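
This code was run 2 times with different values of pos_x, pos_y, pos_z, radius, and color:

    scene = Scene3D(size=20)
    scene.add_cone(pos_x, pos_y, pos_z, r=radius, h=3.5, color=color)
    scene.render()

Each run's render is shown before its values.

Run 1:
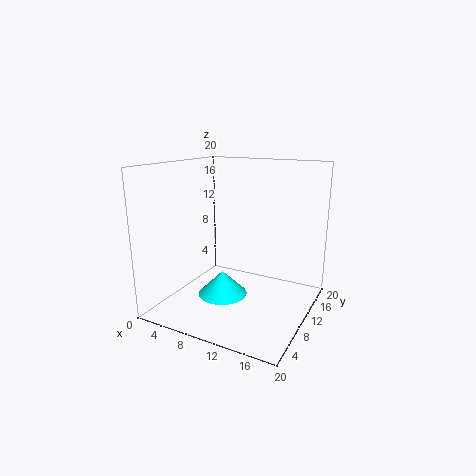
pos_x = 8, pos_y = 9, pos_z = 1.5, radius = 3.5, color = 'cyan'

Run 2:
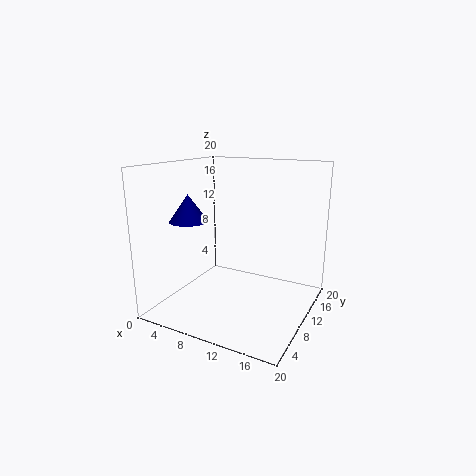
pos_x = 5.5, pos_y = 5, pos_z = 13, radius = 2.5, color = 'navy'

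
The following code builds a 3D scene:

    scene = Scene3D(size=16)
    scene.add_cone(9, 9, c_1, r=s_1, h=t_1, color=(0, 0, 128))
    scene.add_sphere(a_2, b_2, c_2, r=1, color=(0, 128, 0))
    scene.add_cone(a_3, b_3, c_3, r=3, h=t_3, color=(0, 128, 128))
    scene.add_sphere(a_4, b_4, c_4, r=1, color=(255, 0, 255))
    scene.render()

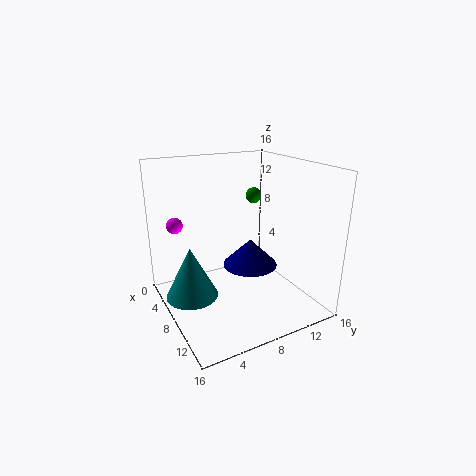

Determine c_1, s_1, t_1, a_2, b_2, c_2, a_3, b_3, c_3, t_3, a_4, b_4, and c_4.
c_1 = 5; s_1 = 3; t_1 = 3; a_2 = 3; b_2 = 13; c_2 = 11; a_3 = 6; b_3 = 3; c_3 = 1; t_3 = 6; a_4 = 1; b_4 = 3; c_4 = 8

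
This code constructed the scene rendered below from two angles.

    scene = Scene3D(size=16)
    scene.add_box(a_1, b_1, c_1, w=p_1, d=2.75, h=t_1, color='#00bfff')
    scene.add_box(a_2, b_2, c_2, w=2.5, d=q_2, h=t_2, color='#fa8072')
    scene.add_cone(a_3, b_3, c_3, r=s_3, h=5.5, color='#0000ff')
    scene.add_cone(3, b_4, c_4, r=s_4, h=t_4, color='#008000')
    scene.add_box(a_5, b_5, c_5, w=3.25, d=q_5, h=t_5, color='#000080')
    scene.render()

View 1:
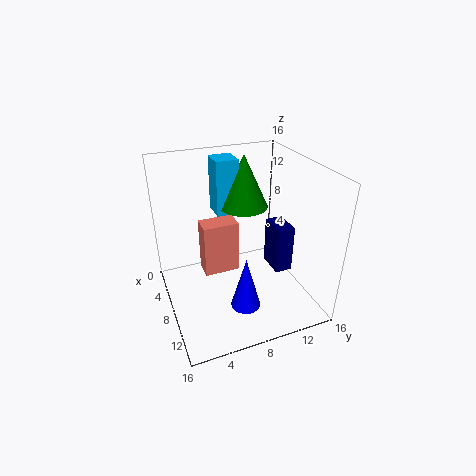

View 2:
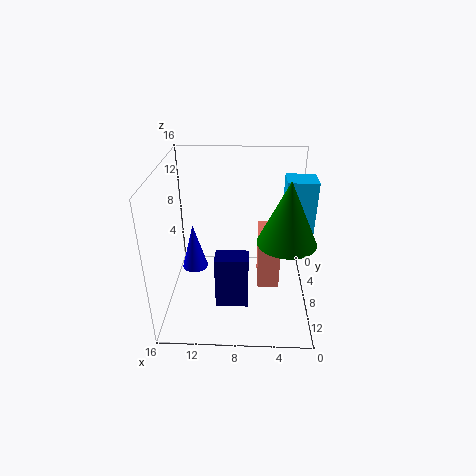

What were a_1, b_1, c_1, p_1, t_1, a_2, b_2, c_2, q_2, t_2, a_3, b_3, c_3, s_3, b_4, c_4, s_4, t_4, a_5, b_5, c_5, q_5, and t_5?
a_1 = 0.25
b_1 = 7.25
c_1 = 8.5
p_1 = 3
t_1 = 6.75
a_2 = 3.25
b_2 = 4.75
c_2 = 2
q_2 = 4.25
t_2 = 6.5
a_3 = 13.25
b_3 = 6.75
c_3 = 3.25
s_3 = 1.5
b_4 = 10.75
c_4 = 9.25
s_4 = 3
t_4 = 6.5
a_5 = 6.75
b_5 = 12
c_5 = 3.5
q_5 = 2
t_5 = 5.5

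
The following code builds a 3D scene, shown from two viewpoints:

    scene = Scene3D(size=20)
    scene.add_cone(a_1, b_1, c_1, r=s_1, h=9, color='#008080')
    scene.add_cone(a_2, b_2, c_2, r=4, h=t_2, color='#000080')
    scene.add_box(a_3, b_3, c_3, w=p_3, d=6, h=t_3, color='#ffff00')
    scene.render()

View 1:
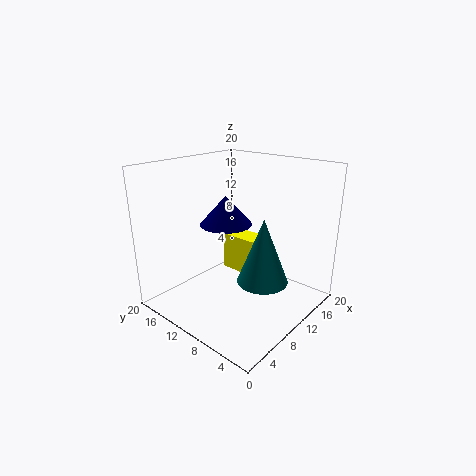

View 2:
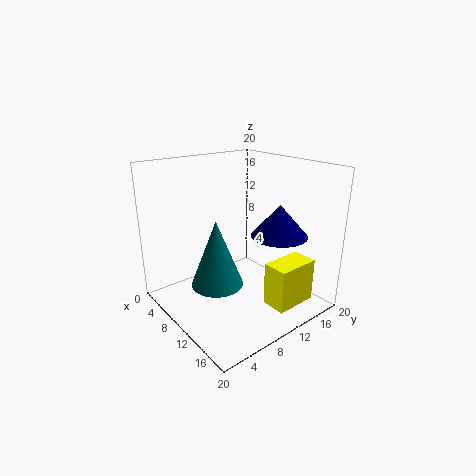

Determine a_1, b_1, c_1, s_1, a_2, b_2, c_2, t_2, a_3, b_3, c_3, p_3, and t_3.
a_1 = 10.5
b_1 = 6
c_1 = 4.5
s_1 = 3.5
a_2 = 13
b_2 = 15
c_2 = 10
t_2 = 4.5
a_3 = 14.5
b_3 = 11
c_3 = 1.5
p_3 = 3.5
t_3 = 6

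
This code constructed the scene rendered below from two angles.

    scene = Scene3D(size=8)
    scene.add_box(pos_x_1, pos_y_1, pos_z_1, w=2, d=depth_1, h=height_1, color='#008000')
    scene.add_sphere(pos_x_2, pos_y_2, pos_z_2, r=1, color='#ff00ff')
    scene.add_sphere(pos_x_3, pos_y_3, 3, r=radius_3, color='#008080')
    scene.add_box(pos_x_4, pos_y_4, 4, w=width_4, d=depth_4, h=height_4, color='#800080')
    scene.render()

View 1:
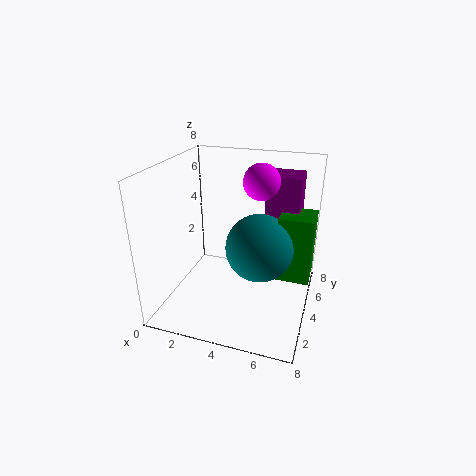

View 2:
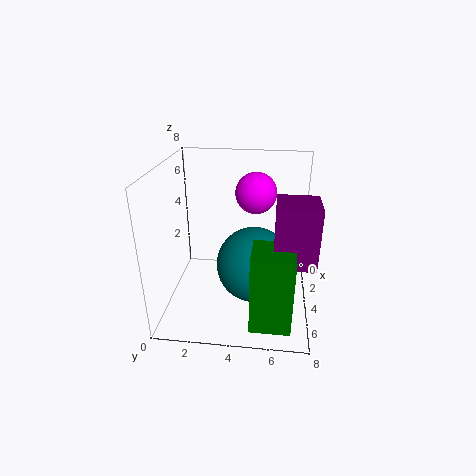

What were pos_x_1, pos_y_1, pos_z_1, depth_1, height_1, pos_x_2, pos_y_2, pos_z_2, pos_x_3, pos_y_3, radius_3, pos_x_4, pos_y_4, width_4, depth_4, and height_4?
pos_x_1 = 6; pos_y_1 = 5; pos_z_1 = 1; depth_1 = 2; height_1 = 4; pos_x_2 = 5; pos_y_2 = 5; pos_z_2 = 7; pos_x_3 = 5; pos_y_3 = 5; radius_3 = 2; pos_x_4 = 5; pos_y_4 = 6; width_4 = 2; depth_4 = 2; height_4 = 3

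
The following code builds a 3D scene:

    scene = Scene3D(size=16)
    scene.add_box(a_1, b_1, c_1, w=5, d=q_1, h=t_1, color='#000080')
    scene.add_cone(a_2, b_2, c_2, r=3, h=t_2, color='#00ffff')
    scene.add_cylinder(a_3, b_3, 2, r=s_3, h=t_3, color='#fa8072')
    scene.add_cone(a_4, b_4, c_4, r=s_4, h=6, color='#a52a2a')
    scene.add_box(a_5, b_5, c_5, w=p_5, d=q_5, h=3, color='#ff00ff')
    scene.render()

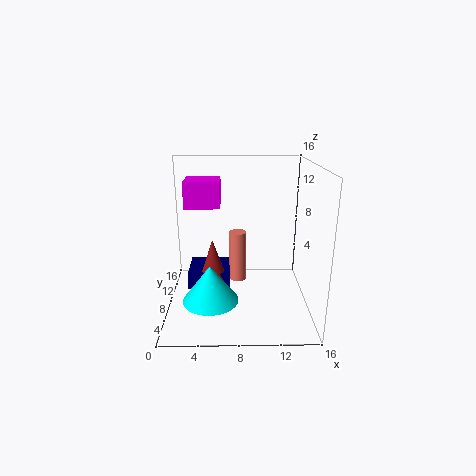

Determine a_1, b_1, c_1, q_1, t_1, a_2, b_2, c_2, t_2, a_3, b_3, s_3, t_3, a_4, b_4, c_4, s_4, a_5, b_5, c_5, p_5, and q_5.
a_1 = 2; b_1 = 9; c_1 = 1; q_1 = 5; t_1 = 2; a_2 = 5; b_2 = 5; c_2 = 2; t_2 = 4; a_3 = 8; b_3 = 10; s_3 = 1; t_3 = 6; a_4 = 5; b_4 = 10; c_4 = 1; s_4 = 2; a_5 = 2; b_5 = 9; c_5 = 11; p_5 = 4; q_5 = 4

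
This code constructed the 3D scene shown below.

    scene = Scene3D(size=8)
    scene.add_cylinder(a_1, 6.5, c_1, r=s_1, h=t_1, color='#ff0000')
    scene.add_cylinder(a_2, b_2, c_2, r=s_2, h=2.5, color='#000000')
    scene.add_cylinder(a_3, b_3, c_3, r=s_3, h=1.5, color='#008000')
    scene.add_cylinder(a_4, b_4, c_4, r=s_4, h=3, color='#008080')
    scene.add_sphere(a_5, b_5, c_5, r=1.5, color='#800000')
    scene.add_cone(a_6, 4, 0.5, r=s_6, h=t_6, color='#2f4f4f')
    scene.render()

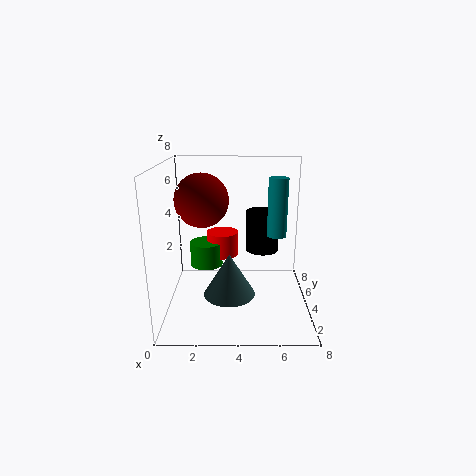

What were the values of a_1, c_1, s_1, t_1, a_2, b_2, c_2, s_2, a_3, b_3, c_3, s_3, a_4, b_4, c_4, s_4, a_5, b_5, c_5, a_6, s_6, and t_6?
a_1 = 3; c_1 = 2; s_1 = 1; t_1 = 1.5; a_2 = 5.5; b_2 = 6; c_2 = 2.5; s_2 = 1; a_3 = 2; b_3 = 6; c_3 = 1.5; s_3 = 1; a_4 = 6; b_4 = 3; c_4 = 4.5; s_4 = 0.5; a_5 = 2; b_5 = 4.5; c_5 = 6; a_6 = 3.5; s_6 = 1.5; t_6 = 2.5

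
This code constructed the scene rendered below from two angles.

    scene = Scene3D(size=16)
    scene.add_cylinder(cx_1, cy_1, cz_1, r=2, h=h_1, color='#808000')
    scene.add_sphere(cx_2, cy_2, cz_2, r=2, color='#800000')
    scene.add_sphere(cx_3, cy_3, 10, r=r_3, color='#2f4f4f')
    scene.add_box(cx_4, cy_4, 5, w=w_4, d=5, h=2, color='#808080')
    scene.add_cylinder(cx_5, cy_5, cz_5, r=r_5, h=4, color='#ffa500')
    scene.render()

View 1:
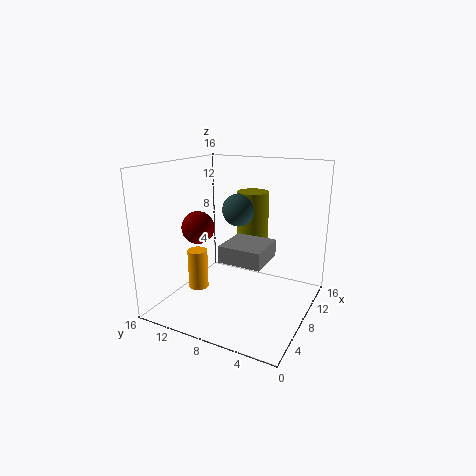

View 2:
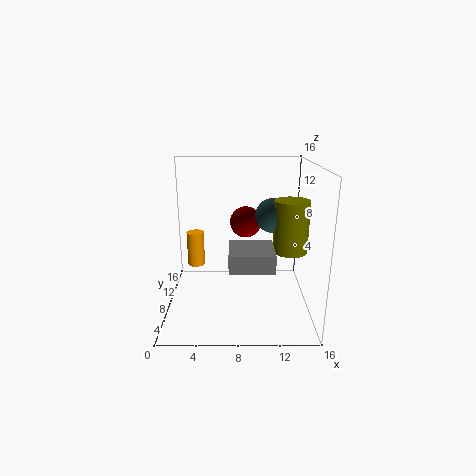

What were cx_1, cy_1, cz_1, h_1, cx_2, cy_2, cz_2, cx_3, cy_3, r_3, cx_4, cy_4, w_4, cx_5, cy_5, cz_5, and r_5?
cx_1 = 14
cy_1 = 9
cz_1 = 6
h_1 = 6
cx_2 = 9
cy_2 = 14
cz_2 = 8
cx_3 = 12
cy_3 = 10
r_3 = 2
cx_4 = 7
cy_4 = 5
w_4 = 5
cx_5 = 3
cy_5 = 10
cz_5 = 4
r_5 = 1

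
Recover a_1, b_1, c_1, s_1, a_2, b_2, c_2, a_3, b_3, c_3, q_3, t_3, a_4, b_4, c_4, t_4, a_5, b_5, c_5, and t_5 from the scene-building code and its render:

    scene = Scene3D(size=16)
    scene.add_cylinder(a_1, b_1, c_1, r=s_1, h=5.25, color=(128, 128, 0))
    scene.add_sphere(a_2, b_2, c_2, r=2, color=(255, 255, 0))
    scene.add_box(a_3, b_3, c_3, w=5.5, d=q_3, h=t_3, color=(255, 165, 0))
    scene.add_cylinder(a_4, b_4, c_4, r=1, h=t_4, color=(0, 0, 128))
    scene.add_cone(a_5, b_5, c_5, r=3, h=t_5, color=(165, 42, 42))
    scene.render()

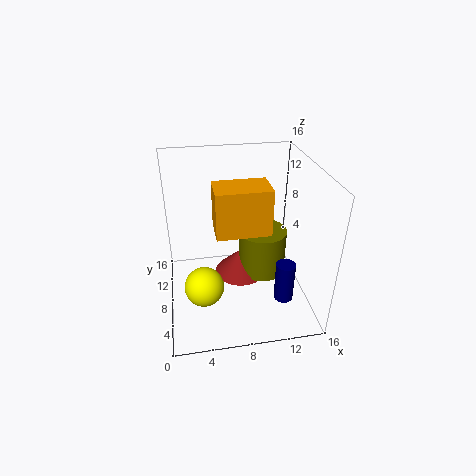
a_1 = 11, b_1 = 8.75, c_1 = 3, s_1 = 2.75, a_2 = 3.75, b_2 = 3.75, c_2 = 5.25, a_3 = 5.25, b_3 = 4.25, c_3 = 10.25, q_3 = 3.5, t_3 = 4.75, a_4 = 12, b_4 = 3, c_4 = 3.25, t_4 = 4.25, a_5 = 8.5, b_5 = 9, c_5 = 2.75, t_5 = 3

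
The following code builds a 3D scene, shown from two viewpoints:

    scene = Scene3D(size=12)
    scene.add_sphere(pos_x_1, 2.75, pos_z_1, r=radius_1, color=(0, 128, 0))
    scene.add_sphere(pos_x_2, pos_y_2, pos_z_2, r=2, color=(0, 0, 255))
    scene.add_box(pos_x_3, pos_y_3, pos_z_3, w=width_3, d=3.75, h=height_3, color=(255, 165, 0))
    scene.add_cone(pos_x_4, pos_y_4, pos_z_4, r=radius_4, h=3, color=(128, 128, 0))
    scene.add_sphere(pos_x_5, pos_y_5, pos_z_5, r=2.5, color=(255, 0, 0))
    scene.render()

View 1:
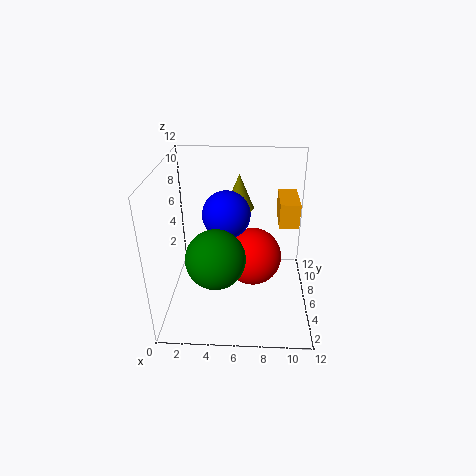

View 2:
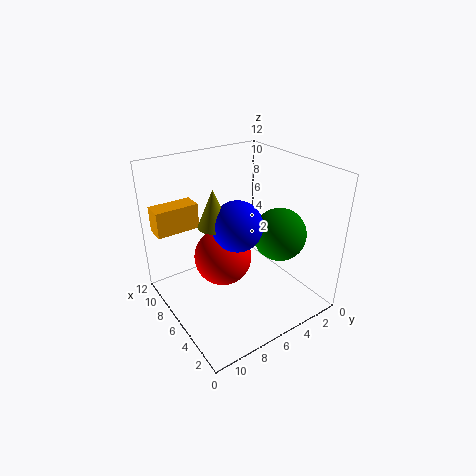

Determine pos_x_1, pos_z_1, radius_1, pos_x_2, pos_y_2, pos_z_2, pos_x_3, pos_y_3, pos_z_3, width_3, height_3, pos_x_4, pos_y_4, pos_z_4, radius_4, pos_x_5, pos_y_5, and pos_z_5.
pos_x_1 = 4.5
pos_z_1 = 6
radius_1 = 2.25
pos_x_2 = 5
pos_y_2 = 6.75
pos_z_2 = 7.75
pos_x_3 = 9.5
pos_y_3 = 7.75
pos_z_3 = 6
width_3 = 1.75
height_3 = 2.25
pos_x_4 = 6
pos_y_4 = 8.25
pos_z_4 = 7.75
radius_4 = 1.25
pos_x_5 = 7.25
pos_y_5 = 6.75
pos_z_5 = 3.75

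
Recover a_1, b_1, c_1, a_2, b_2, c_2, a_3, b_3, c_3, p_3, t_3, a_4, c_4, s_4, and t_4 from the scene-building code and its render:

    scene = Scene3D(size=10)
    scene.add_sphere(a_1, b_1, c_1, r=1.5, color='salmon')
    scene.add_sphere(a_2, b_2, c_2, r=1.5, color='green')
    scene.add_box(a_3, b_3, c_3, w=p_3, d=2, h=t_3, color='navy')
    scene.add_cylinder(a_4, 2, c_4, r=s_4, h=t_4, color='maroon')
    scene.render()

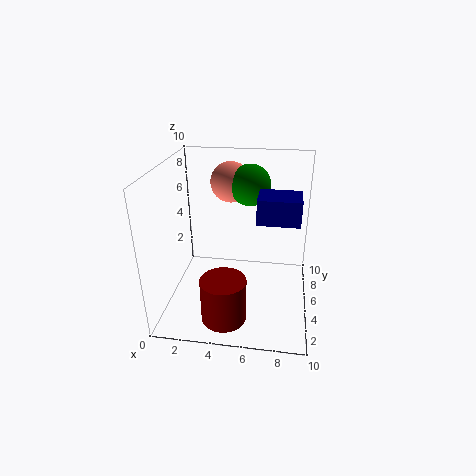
a_1 = 4; b_1 = 8; c_1 = 8; a_2 = 5.5; b_2 = 7.5; c_2 = 8; a_3 = 6.5; b_3 = 2; c_3 = 7.5; p_3 = 2.5; t_3 = 1.5; a_4 = 4.5; c_4 = 0.5; s_4 = 1.5; t_4 = 3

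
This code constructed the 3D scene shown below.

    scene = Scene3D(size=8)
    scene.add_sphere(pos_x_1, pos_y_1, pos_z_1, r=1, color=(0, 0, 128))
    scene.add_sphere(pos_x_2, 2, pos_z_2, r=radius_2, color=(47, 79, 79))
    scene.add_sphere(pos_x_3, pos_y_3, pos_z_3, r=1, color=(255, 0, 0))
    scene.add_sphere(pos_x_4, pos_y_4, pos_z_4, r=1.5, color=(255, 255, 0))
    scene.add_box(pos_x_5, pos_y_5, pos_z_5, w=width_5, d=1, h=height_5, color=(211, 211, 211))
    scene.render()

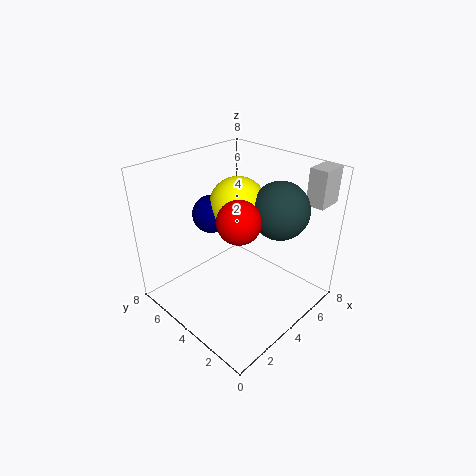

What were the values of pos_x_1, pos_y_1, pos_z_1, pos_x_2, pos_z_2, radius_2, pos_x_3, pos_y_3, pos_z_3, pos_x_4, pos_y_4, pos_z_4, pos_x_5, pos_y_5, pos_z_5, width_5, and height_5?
pos_x_1 = 3, pos_y_1 = 5, pos_z_1 = 5.5, pos_x_2 = 5, pos_z_2 = 6, radius_2 = 1.5, pos_x_3 = 2, pos_y_3 = 2, pos_z_3 = 6.5, pos_x_4 = 4, pos_y_4 = 4, pos_z_4 = 6, pos_x_5 = 6.5, pos_y_5 = 0.5, pos_z_5 = 6, width_5 = 1.5, height_5 = 2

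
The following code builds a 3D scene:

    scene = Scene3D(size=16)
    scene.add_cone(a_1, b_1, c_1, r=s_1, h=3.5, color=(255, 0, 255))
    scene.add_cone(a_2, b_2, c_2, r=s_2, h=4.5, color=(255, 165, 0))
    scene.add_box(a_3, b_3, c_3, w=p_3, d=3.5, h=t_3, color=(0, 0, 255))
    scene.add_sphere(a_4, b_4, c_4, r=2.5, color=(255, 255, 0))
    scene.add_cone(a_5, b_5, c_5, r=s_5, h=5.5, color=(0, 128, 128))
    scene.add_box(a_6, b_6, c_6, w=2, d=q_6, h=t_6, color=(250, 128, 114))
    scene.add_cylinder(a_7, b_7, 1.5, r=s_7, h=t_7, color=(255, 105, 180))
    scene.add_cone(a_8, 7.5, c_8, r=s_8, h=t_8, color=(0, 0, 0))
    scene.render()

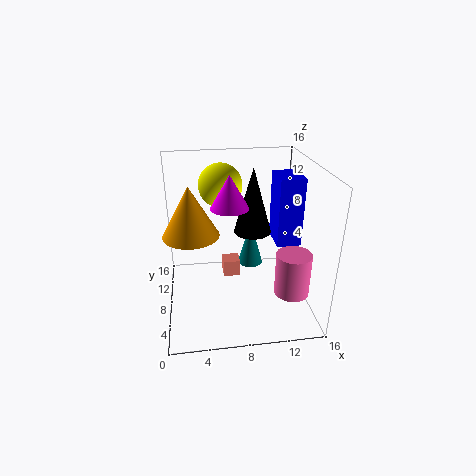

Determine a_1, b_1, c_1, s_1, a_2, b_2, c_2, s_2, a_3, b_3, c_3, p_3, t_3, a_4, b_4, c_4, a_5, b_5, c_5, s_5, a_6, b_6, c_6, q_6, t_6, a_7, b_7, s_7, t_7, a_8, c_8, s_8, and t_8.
a_1 = 7
b_1 = 7
c_1 = 12
s_1 = 2
a_2 = 3
b_2 = 2.5
c_2 = 11.5
s_2 = 2.5
a_3 = 11.5
b_3 = 4.5
c_3 = 8.5
p_3 = 2.5
t_3 = 7
a_4 = 6.5
b_4 = 11.5
c_4 = 13
a_5 = 10
b_5 = 11
c_5 = 3
s_5 = 1.5
a_6 = 6.5
b_6 = 9.5
c_6 = 2
q_6 = 2
t_6 = 2
a_7 = 14
b_7 = 6
s_7 = 2
t_7 = 5
a_8 = 9.5
c_8 = 9
s_8 = 2
t_8 = 7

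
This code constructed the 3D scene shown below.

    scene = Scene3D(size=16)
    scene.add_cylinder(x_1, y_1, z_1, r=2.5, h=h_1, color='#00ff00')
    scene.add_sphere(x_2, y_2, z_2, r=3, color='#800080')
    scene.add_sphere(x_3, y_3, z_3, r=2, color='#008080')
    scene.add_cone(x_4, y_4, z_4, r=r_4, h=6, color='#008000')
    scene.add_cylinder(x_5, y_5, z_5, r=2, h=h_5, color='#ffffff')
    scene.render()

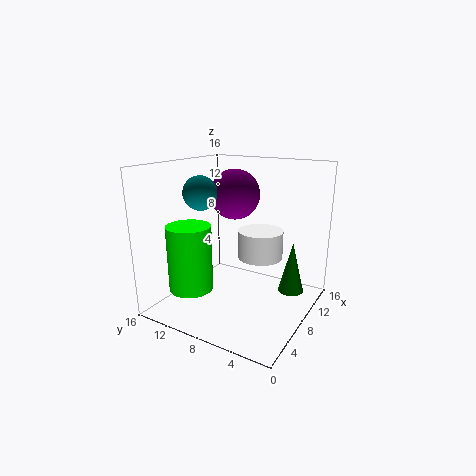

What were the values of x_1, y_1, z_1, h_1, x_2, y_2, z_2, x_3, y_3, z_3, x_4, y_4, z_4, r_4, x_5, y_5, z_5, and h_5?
x_1 = 5
y_1 = 12.5
z_1 = 2
h_1 = 7.5
x_2 = 11.5
y_2 = 10.5
z_2 = 12
x_3 = 8
y_3 = 13
z_3 = 12.5
x_4 = 12
y_4 = 3
z_4 = 1
r_4 = 1.5
x_5 = 3.5
y_5 = 3
z_5 = 8.5
h_5 = 2.5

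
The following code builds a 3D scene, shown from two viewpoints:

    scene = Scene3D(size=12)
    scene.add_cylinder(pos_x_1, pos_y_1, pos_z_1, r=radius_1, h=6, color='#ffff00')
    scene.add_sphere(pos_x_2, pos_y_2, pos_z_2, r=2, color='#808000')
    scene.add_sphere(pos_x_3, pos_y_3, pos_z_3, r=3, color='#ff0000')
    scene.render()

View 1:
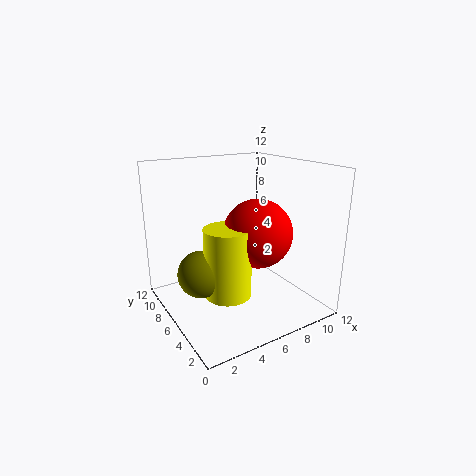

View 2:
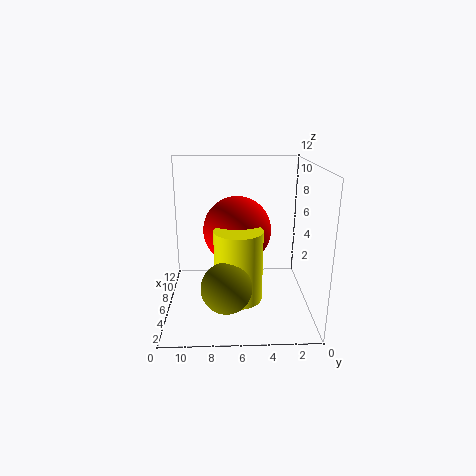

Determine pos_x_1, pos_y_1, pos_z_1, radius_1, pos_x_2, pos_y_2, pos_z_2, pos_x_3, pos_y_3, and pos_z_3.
pos_x_1 = 5, pos_y_1 = 6, pos_z_1 = 1, radius_1 = 2, pos_x_2 = 3, pos_y_2 = 7, pos_z_2 = 3, pos_x_3 = 8, pos_y_3 = 6, pos_z_3 = 6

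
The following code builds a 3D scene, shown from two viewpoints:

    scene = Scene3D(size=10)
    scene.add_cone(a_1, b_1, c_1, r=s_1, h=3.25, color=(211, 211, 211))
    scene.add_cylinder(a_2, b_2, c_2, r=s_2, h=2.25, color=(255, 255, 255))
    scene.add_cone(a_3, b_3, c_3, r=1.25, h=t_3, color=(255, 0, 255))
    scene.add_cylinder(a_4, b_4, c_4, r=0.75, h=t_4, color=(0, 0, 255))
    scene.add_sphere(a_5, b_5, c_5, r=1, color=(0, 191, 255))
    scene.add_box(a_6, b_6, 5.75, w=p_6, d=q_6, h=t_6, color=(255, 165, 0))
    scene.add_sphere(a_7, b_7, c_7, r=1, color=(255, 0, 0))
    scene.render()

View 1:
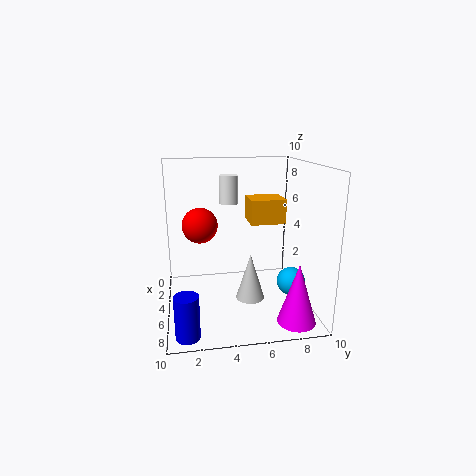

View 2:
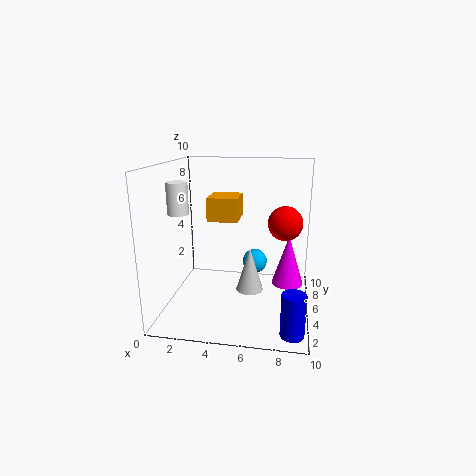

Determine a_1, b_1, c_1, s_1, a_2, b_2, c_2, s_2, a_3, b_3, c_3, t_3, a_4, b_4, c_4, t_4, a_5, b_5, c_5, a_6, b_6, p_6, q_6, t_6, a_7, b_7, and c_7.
a_1 = 5.75
b_1 = 5.75
c_1 = 0.75
s_1 = 1
a_2 = 0.75
b_2 = 5
c_2 = 6.5
s_2 = 0.75
a_3 = 8.5
b_3 = 8.25
c_3 = 0.25
t_3 = 4
a_4 = 9
b_4 = 1.25
c_4 = 0.25
t_4 = 2.75
a_5 = 5.75
b_5 = 8.75
c_5 = 1.75
a_6 = 2.5
b_6 = 6
p_6 = 2.25
q_6 = 2.5
t_6 = 1.75
a_7 = 8.25
b_7 = 2.25
c_7 = 7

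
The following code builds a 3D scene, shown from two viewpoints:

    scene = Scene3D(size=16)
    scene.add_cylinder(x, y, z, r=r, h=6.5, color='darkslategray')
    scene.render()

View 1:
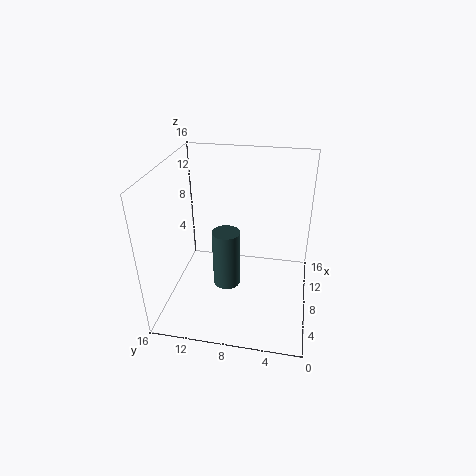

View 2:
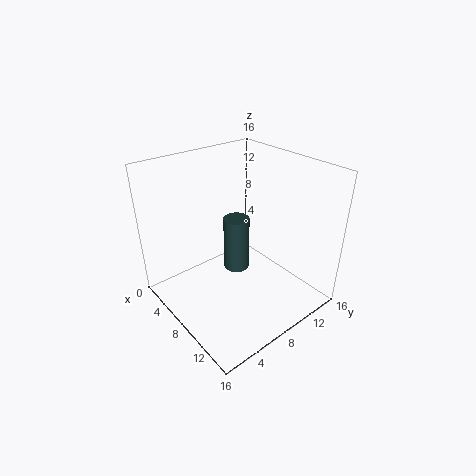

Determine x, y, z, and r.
x = 6.5; y = 9; z = 3; r = 1.5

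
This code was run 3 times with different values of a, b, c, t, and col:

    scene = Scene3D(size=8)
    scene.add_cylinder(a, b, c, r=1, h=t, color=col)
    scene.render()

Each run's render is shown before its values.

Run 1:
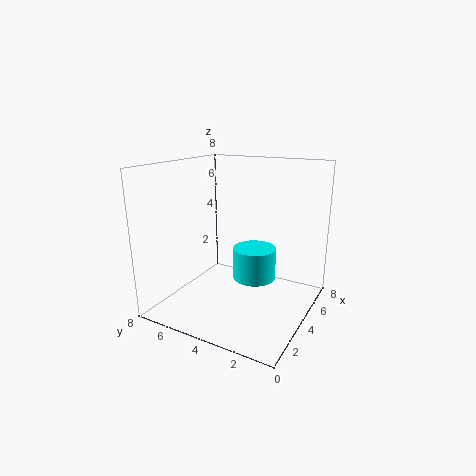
a = 2
b = 2
c = 3
t = 1.5
col = 'cyan'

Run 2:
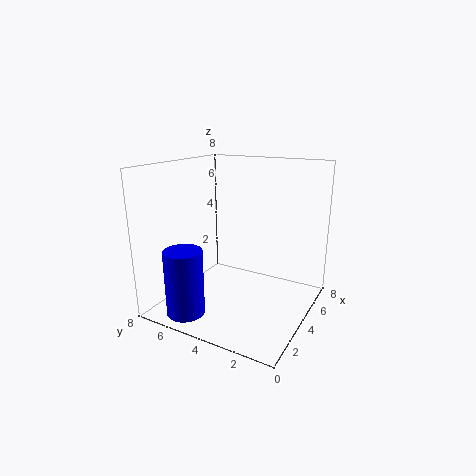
a = 1
b = 5.5
c = 0.5
t = 3.5
col = 'blue'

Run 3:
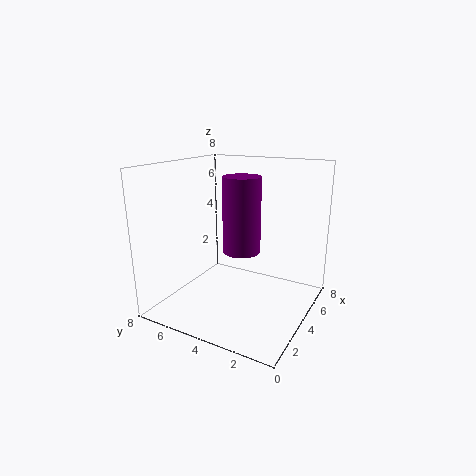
a = 3.5
b = 3.5
c = 3.5
t = 4
col = 'purple'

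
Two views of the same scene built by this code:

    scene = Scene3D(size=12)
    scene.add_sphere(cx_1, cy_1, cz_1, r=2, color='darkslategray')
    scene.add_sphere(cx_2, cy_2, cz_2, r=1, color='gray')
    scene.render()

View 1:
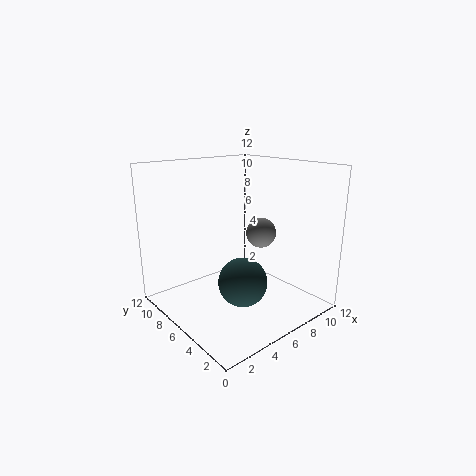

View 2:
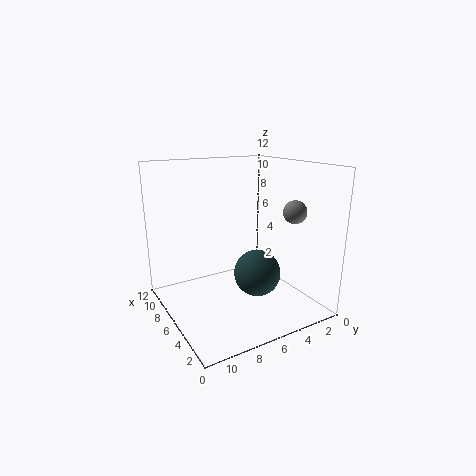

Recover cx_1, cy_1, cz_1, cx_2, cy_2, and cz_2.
cx_1 = 5.25, cy_1 = 4.5, cz_1 = 2.75, cx_2 = 4.25, cy_2 = 1.5, cz_2 = 8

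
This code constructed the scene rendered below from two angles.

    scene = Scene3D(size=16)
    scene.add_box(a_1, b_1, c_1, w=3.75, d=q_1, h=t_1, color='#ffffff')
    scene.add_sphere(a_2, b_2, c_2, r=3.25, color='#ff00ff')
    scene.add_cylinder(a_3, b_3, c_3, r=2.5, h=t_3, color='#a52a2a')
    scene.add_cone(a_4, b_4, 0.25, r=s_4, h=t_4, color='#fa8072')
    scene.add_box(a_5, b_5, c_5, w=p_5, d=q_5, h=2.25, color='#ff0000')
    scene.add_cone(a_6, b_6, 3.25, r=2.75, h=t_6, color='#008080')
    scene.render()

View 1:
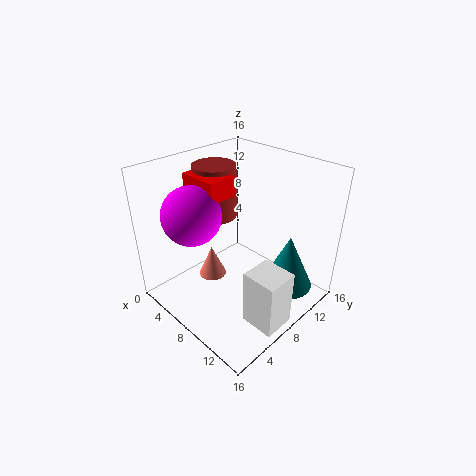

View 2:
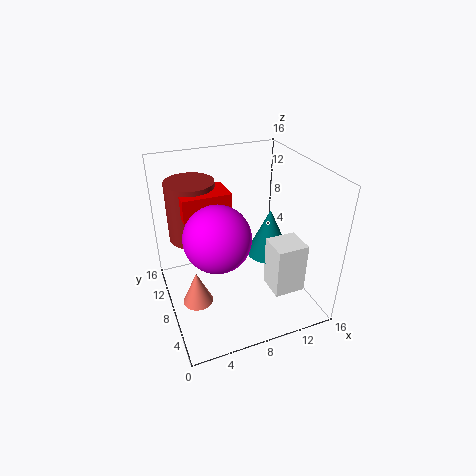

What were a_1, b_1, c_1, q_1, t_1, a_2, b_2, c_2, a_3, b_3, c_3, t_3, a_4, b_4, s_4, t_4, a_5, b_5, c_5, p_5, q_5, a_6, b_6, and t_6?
a_1 = 11.75
b_1 = 5
c_1 = 0.5
q_1 = 3.5
t_1 = 6.25
a_2 = 4.5
b_2 = 4.5
c_2 = 10.75
a_3 = 3.25
b_3 = 9
c_3 = 8.75
t_3 = 6.25
a_4 = 3
b_4 = 8.25
s_4 = 1.75
t_4 = 4
a_5 = 1.75
b_5 = 5.75
c_5 = 12.25
p_5 = 4.75
q_5 = 3.25
a_6 = 13.25
b_6 = 10.5
t_6 = 6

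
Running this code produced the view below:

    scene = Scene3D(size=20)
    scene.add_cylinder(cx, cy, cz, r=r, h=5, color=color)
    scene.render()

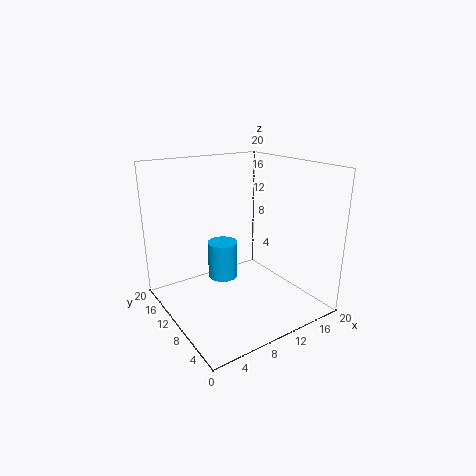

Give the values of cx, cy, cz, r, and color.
cx = 7.5, cy = 10, cz = 5, r = 2, color = 'deepskyblue'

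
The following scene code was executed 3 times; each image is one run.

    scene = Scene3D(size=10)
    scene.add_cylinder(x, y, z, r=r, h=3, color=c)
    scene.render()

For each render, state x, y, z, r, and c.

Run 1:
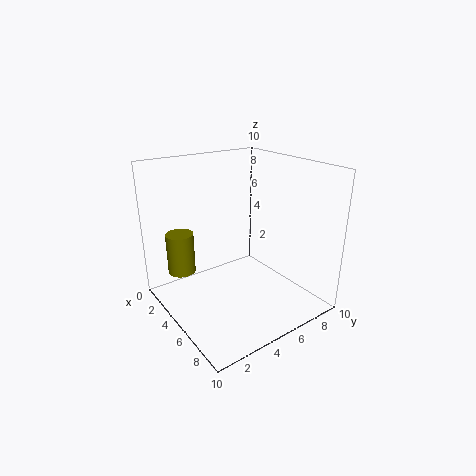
x = 2; y = 2; z = 2; r = 1; c = 'olive'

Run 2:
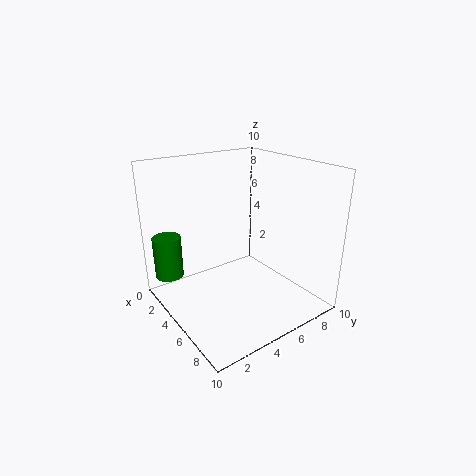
x = 2; y = 1; z = 2; r = 1; c = 'green'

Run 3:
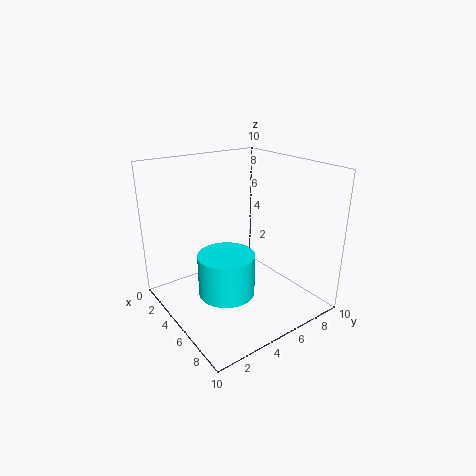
x = 5; y = 4; z = 1; r = 2; c = 'cyan'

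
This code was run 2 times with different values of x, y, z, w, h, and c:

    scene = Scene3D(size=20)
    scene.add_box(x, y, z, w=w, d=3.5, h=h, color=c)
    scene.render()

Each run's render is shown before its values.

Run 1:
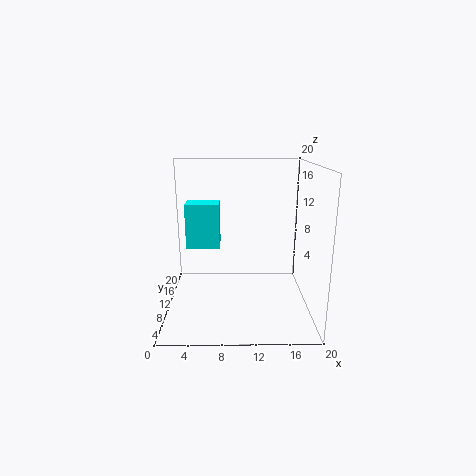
x = 3; y = 8.5; z = 9; w = 4.5; h = 6; c = 'cyan'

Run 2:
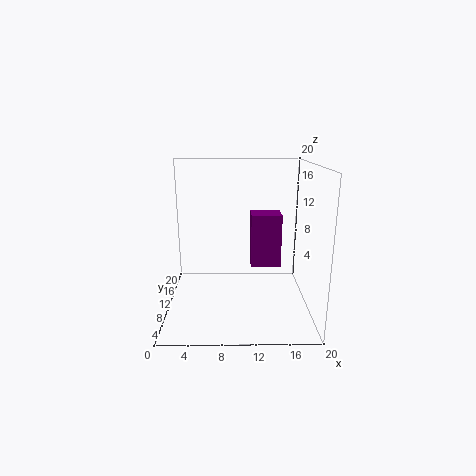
x = 12; y = 12.5; z = 4.5; w = 4.5; h = 8; c = 'purple'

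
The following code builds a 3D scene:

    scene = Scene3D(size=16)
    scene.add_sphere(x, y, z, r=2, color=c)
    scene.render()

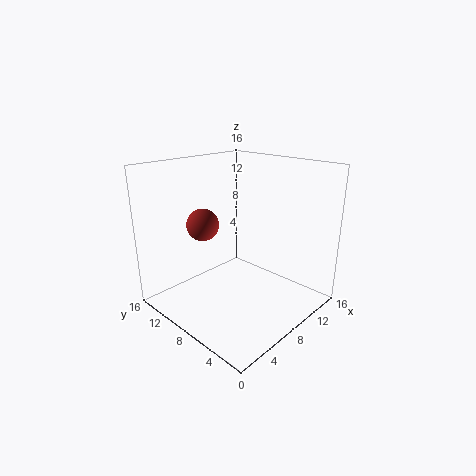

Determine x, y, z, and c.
x = 8; y = 14; z = 8; c = 'brown'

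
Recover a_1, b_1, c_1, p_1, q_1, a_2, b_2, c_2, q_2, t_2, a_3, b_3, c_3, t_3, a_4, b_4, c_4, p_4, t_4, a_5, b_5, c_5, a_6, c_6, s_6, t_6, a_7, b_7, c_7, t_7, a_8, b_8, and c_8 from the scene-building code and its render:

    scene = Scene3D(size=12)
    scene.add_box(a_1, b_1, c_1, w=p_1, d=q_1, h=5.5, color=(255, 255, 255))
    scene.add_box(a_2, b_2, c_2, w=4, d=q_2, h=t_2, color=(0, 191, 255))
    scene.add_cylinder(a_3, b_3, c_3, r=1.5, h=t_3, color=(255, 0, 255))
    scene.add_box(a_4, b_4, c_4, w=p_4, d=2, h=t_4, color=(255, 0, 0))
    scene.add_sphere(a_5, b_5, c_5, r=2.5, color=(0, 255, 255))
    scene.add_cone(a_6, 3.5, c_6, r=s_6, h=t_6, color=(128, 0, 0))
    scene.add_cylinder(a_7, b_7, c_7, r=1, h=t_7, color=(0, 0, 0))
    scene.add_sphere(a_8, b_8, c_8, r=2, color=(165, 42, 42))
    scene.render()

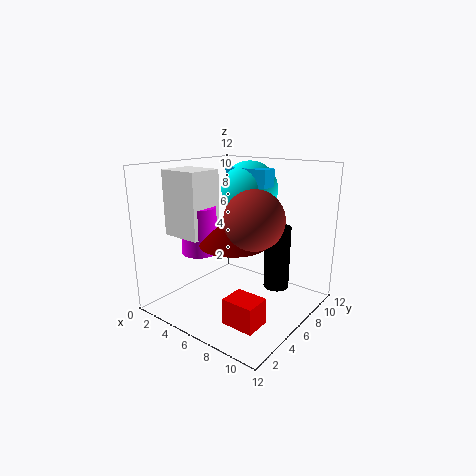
a_1 = 0.5; b_1 = 3; c_1 = 6; p_1 = 3.5; q_1 = 3; a_2 = 3.5; b_2 = 7.5; c_2 = 10; q_2 = 1.5; t_2 = 1.5; a_3 = 3; b_3 = 4.5; c_3 = 4.5; t_3 = 4; a_4 = 8; b_4 = 1.5; c_4 = 1; p_4 = 2.5; t_4 = 2; a_5 = 5; b_5 = 9; c_5 = 9.5; a_6 = 7.5; c_6 = 6.5; s_6 = 2.5; t_6 = 2.5; a_7 = 9.5; b_7 = 6.5; c_7 = 2.5; t_7 = 5; a_8 = 10; b_8 = 2.5; c_8 = 9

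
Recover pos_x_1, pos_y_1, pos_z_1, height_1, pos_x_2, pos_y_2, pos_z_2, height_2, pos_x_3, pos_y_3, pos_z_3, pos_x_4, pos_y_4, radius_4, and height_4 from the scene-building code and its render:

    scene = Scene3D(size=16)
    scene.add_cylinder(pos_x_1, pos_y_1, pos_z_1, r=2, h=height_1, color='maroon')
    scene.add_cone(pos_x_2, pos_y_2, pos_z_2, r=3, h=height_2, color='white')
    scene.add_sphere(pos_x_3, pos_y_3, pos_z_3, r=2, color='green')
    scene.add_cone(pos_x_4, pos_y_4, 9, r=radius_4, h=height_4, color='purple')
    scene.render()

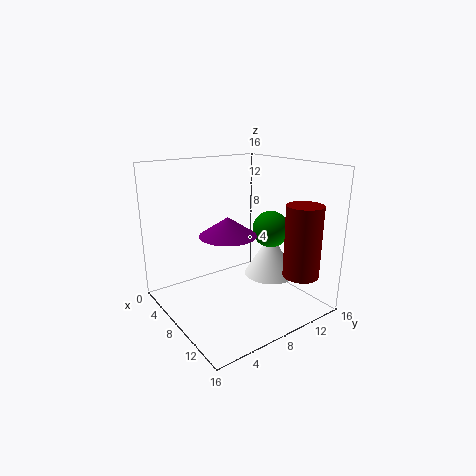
pos_x_1 = 13, pos_y_1 = 13, pos_z_1 = 4, height_1 = 8, pos_x_2 = 9, pos_y_2 = 12, pos_z_2 = 3, height_2 = 5, pos_x_3 = 10, pos_y_3 = 11, pos_z_3 = 9, pos_x_4 = 9, pos_y_4 = 6, radius_4 = 3, height_4 = 2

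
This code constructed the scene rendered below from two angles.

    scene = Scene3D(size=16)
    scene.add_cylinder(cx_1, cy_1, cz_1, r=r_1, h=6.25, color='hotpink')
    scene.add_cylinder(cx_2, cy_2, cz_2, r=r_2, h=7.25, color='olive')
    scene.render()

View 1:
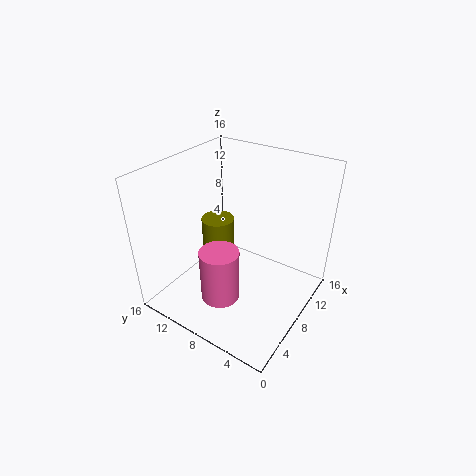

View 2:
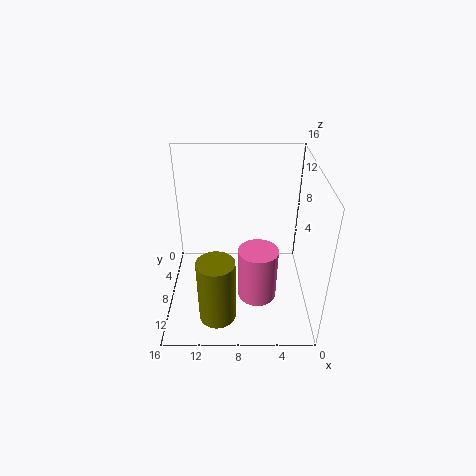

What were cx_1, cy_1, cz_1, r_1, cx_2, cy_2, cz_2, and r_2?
cx_1 = 5.75, cy_1 = 9, cz_1 = 0.75, r_1 = 2.25, cx_2 = 10.25, cy_2 = 12.5, cz_2 = 0.75, r_2 = 2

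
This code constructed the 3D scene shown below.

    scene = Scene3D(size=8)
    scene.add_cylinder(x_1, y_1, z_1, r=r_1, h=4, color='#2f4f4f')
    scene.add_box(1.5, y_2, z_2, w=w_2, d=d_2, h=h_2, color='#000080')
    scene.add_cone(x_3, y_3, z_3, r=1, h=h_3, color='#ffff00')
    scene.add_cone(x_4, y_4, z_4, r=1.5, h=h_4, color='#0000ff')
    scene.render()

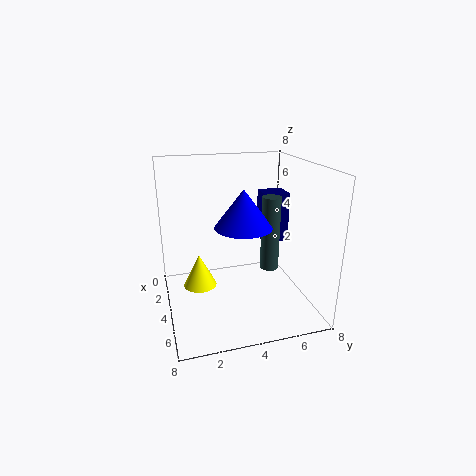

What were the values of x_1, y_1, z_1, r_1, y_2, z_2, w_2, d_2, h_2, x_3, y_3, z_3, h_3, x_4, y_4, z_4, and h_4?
x_1 = 5; y_1 = 5.5; z_1 = 2.5; r_1 = 0.5; y_2 = 6; z_2 = 3; w_2 = 1.5; d_2 = 1.5; h_2 = 3; x_3 = 2.5; y_3 = 2; z_3 = 0.5; h_3 = 2; x_4 = 5; y_4 = 4; z_4 = 5; h_4 = 2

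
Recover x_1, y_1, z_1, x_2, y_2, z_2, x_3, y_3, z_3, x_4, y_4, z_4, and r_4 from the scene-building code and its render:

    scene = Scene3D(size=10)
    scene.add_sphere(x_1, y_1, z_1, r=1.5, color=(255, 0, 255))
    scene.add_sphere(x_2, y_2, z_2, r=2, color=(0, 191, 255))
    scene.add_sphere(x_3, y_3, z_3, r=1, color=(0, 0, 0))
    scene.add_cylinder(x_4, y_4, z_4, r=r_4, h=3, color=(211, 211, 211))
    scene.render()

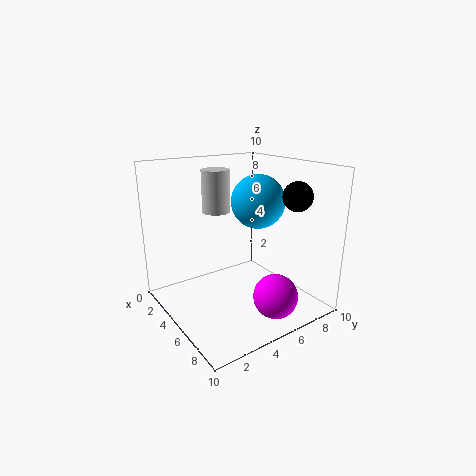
x_1 = 8
y_1 = 6
z_1 = 1.5
x_2 = 4
y_2 = 7.5
z_2 = 7
x_3 = 7.5
y_3 = 8
z_3 = 8
x_4 = 3
y_4 = 4.5
z_4 = 6.5
r_4 = 1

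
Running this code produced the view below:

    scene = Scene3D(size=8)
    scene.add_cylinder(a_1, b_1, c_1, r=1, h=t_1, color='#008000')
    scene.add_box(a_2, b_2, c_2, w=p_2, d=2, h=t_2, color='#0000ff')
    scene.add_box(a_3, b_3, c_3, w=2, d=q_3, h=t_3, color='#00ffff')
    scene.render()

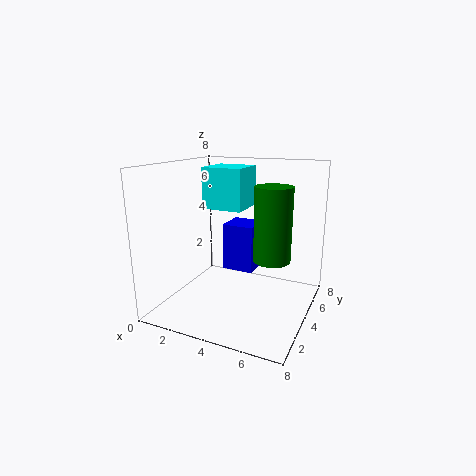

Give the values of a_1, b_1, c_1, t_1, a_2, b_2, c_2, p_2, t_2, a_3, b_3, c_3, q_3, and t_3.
a_1 = 6
b_1 = 4
c_1 = 3
t_1 = 4
a_2 = 2
b_2 = 6
c_2 = 1
p_2 = 2
t_2 = 3
a_3 = 3
b_3 = 2
c_3 = 6
q_3 = 2
t_3 = 2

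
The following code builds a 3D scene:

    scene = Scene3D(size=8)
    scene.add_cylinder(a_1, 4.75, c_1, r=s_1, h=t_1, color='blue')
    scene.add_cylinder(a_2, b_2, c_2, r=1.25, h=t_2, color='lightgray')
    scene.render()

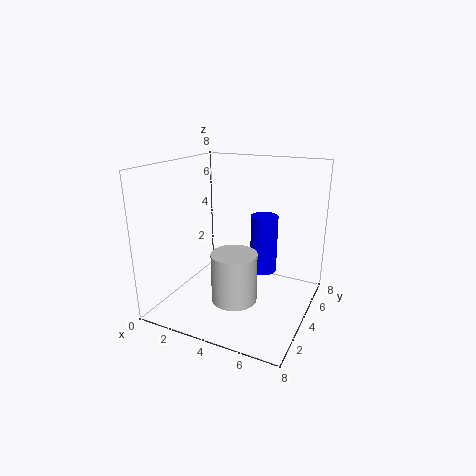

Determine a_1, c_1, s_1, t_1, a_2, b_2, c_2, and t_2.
a_1 = 5.25, c_1 = 2, s_1 = 0.75, t_1 = 3.25, a_2 = 4.25, b_2 = 3, c_2 = 0.75, t_2 = 2.75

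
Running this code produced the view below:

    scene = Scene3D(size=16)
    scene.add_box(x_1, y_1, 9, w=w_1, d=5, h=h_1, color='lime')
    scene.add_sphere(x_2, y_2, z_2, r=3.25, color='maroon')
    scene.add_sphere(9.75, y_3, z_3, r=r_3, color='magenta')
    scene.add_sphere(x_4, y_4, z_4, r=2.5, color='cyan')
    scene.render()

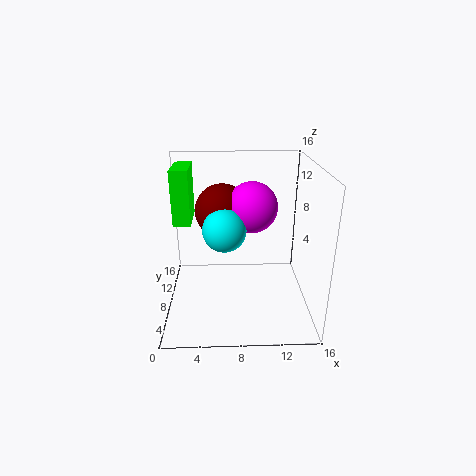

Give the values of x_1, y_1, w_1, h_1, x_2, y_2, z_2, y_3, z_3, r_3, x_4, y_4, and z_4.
x_1 = 0.75, y_1 = 9, w_1 = 2, h_1 = 6.25, x_2 = 6.25, y_2 = 12, z_2 = 9.75, y_3 = 11, z_3 = 10.5, r_3 = 3, x_4 = 6.5, y_4 = 9, z_4 = 8.5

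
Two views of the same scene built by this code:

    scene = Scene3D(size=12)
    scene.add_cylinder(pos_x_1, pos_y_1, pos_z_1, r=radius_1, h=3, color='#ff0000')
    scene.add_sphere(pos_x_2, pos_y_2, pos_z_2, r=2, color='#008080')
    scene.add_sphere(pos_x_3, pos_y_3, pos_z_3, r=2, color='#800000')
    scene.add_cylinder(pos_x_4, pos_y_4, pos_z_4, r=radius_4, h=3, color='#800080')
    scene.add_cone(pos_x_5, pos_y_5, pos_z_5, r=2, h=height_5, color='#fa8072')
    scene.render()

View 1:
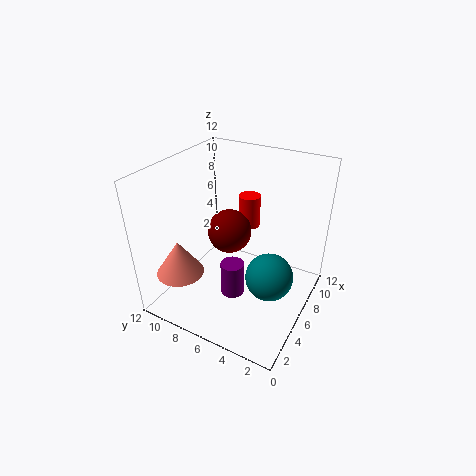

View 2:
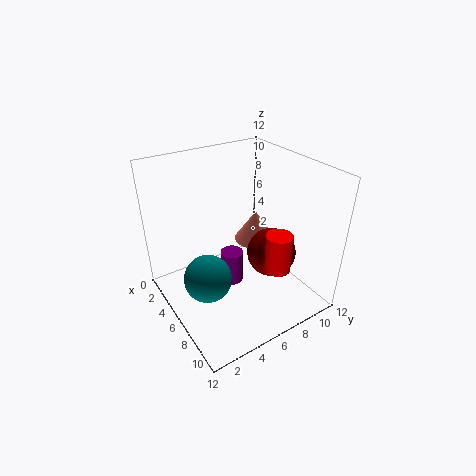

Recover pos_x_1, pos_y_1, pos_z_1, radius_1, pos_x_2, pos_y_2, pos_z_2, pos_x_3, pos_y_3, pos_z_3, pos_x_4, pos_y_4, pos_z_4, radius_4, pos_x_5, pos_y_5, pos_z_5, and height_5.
pos_x_1 = 10, pos_y_1 = 7, pos_z_1 = 5, radius_1 = 1, pos_x_2 = 6, pos_y_2 = 3, pos_z_2 = 3, pos_x_3 = 8, pos_y_3 = 8, pos_z_3 = 5, pos_x_4 = 5, pos_y_4 = 6, pos_z_4 = 1, radius_4 = 1, pos_x_5 = 3, pos_y_5 = 10, pos_z_5 = 3, height_5 = 3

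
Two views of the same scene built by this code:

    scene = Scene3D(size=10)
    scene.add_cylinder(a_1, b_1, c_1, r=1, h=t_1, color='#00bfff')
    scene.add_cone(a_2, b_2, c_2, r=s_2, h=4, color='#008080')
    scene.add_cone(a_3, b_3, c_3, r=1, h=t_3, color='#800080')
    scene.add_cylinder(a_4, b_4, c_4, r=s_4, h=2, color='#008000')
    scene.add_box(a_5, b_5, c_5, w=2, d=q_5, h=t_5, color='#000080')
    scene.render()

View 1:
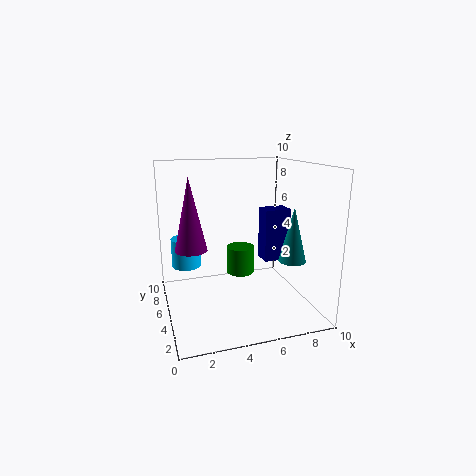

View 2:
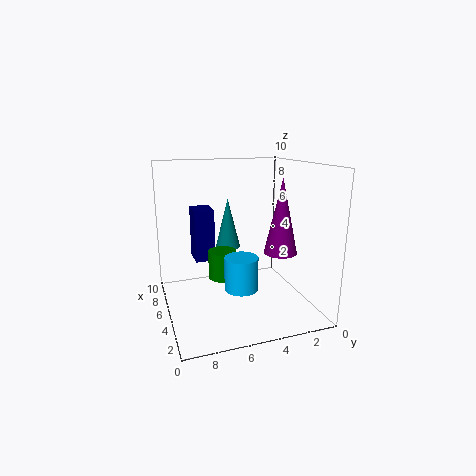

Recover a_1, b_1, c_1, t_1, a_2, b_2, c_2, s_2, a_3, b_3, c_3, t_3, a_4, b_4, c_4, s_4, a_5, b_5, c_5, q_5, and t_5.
a_1 = 1.5; b_1 = 6; c_1 = 3; t_1 = 2; a_2 = 9; b_2 = 4.5; c_2 = 3; s_2 = 1; a_3 = 1.5; b_3 = 3.5; c_3 = 5; t_3 = 4.5; a_4 = 5.5; b_4 = 6; c_4 = 2; s_4 = 1; a_5 = 7.5; b_5 = 6; c_5 = 2.5; q_5 = 1.5; t_5 = 4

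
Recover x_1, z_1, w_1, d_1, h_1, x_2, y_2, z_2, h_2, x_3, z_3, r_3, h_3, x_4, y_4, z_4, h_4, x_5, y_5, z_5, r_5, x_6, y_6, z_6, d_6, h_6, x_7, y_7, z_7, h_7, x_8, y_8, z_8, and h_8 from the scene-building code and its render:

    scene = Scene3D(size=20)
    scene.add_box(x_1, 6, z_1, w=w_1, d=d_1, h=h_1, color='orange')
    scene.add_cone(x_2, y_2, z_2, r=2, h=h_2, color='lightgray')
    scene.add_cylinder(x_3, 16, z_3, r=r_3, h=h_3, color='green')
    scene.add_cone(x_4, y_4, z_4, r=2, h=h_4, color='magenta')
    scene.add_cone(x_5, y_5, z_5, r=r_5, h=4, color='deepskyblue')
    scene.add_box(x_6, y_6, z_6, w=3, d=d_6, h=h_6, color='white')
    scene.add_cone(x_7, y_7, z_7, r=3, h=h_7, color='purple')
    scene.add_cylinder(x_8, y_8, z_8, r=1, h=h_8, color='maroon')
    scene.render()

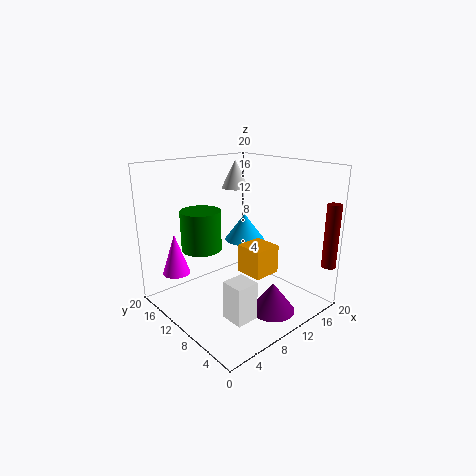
x_1 = 10, z_1 = 5, w_1 = 4, d_1 = 4, h_1 = 4, x_2 = 13, y_2 = 14, z_2 = 16, h_2 = 4, x_3 = 8, z_3 = 7, r_3 = 3, h_3 = 6, x_4 = 4, y_4 = 17, z_4 = 4, h_4 = 6, x_5 = 14, y_5 = 13, z_5 = 8, r_5 = 3, x_6 = 4, y_6 = 3, z_6 = 2, d_6 = 3, h_6 = 5, x_7 = 11, y_7 = 4, z_7 = 1, h_7 = 4, x_8 = 19, y_8 = 1, z_8 = 6, h_8 = 9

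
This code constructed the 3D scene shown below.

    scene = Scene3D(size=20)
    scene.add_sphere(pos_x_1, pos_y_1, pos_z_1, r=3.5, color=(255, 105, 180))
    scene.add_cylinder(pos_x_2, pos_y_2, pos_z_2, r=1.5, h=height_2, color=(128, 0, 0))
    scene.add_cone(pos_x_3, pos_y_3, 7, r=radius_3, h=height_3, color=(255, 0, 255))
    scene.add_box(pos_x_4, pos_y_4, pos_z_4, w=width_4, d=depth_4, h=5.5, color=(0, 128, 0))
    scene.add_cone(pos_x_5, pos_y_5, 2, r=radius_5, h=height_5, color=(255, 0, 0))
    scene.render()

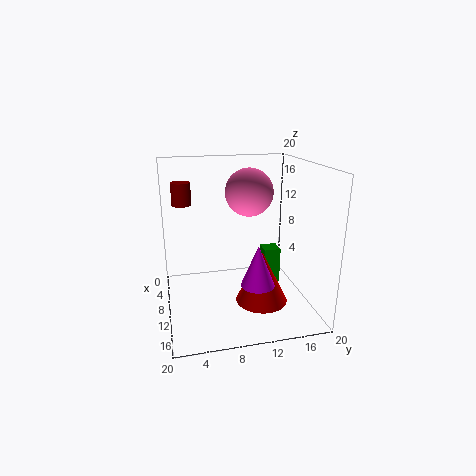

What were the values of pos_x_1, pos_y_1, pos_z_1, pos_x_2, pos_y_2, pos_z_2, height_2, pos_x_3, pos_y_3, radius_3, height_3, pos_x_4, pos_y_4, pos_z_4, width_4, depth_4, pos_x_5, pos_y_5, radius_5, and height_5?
pos_x_1 = 6.5
pos_y_1 = 12.5
pos_z_1 = 15.5
pos_x_2 = 2
pos_y_2 = 3
pos_z_2 = 13
height_2 = 3.5
pos_x_3 = 18
pos_y_3 = 10.5
radius_3 = 2
height_3 = 5
pos_x_4 = 6
pos_y_4 = 14.5
pos_z_4 = 1.5
width_4 = 2.5
depth_4 = 2.5
pos_x_5 = 13.5
pos_y_5 = 12.5
radius_5 = 3.5
height_5 = 7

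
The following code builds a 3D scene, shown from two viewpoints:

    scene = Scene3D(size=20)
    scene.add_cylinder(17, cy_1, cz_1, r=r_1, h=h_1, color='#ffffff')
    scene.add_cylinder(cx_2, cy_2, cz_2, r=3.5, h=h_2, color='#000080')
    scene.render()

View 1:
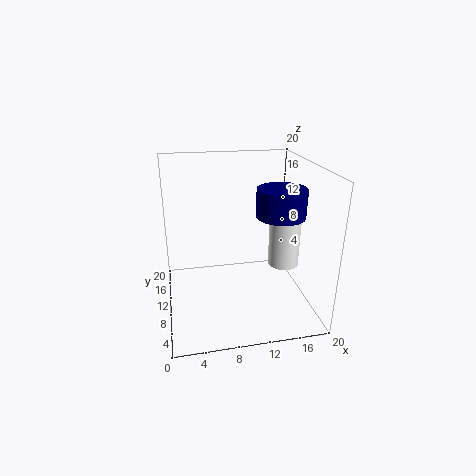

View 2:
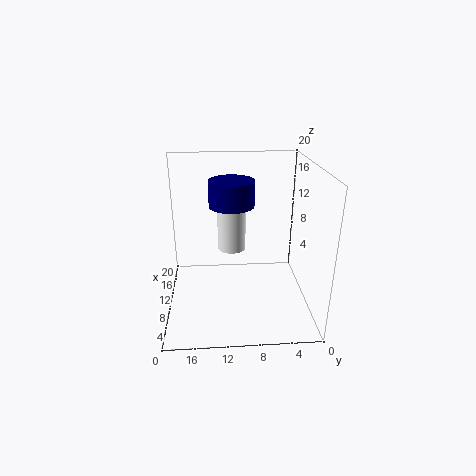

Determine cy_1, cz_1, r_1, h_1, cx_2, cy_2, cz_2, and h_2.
cy_1 = 10.5
cz_1 = 5
r_1 = 2.25
h_1 = 7.75
cx_2 = 16.25
cy_2 = 10.5
cz_2 = 12.5
h_2 = 4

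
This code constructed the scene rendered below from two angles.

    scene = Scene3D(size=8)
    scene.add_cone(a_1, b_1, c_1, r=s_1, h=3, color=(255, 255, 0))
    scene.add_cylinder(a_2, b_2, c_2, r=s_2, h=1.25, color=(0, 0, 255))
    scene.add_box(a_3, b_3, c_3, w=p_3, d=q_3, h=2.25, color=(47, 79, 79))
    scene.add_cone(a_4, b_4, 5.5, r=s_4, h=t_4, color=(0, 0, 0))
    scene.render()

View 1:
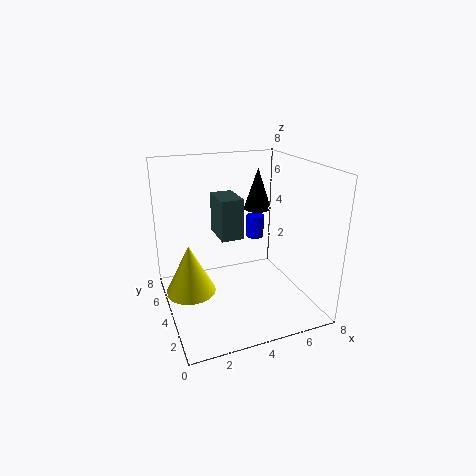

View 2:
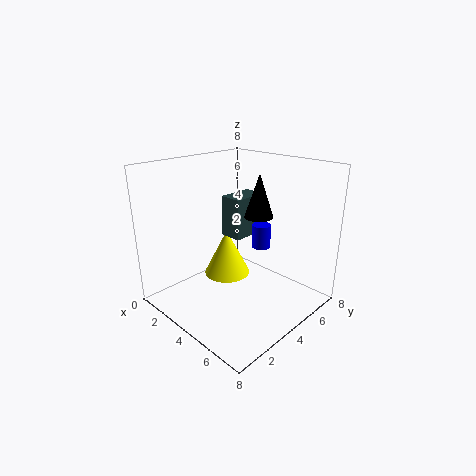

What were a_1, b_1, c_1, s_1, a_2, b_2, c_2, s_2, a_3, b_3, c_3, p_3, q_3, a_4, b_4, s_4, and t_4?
a_1 = 1.5
b_1 = 5.5
c_1 = 0.25
s_1 = 1.5
a_2 = 5.25
b_2 = 4.5
c_2 = 3.75
s_2 = 0.5
a_3 = 3
b_3 = 3.75
c_3 = 4
p_3 = 1.25
q_3 = 2
a_4 = 5.25
b_4 = 4.25
s_4 = 0.75
t_4 = 2.25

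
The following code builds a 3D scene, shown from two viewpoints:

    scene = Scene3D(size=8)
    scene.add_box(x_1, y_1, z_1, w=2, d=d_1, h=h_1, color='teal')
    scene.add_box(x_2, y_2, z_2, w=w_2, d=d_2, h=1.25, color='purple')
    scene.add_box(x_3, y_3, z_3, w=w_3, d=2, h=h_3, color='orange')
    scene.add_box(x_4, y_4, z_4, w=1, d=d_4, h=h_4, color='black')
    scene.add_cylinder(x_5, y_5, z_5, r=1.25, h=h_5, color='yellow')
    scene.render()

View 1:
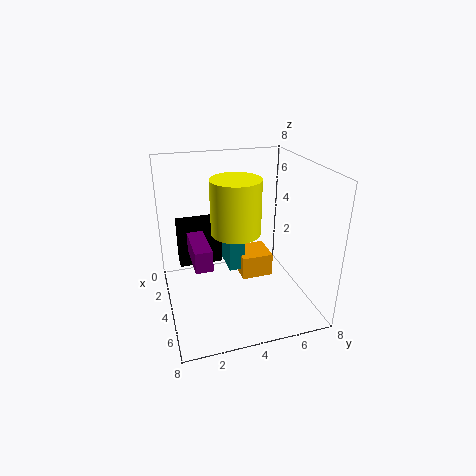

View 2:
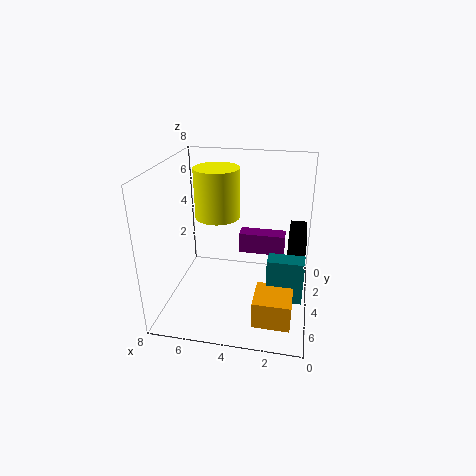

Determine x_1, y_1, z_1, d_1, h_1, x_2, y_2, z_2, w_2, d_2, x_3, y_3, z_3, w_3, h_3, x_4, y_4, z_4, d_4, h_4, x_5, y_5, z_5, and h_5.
x_1 = 0.25; y_1 = 4; z_1 = 0.75; d_1 = 1; h_1 = 2.5; x_2 = 1.5; y_2 = 1.5; z_2 = 2.25; w_2 = 2.75; d_2 = 1; x_3 = 0.75; y_3 = 4.75; z_3 = 0.25; w_3 = 2; h_3 = 1.5; x_4 = 0.25; y_4 = 1; z_4 = 1; d_4 = 2.75; h_4 = 3; x_5 = 5.25; y_5 = 3.5; z_5 = 5; h_5 = 2.75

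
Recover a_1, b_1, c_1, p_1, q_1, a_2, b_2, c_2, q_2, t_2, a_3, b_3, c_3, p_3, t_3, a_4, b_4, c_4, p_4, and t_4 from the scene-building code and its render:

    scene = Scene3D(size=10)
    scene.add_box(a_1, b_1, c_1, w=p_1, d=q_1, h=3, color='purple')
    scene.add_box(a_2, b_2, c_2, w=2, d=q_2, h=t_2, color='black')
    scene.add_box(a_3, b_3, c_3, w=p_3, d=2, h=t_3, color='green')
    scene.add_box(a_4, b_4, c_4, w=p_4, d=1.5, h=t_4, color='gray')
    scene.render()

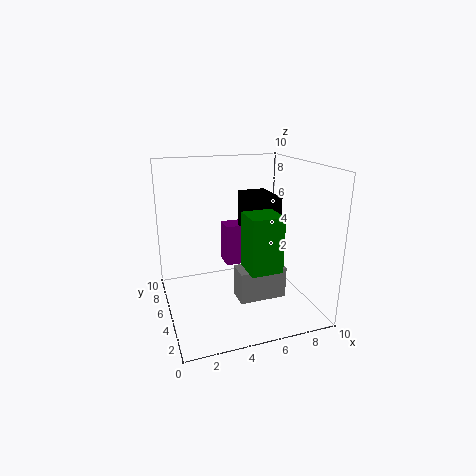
a_1 = 4.5; b_1 = 6; c_1 = 2.5; p_1 = 3; q_1 = 1.5; a_2 = 5.5; b_2 = 3.5; c_2 = 5.5; q_2 = 3; t_2 = 2.5; a_3 = 4.5; b_3 = 1; c_3 = 4; p_3 = 2; t_3 = 3.5; a_4 = 4; b_4 = 1.5; c_4 = 2; p_4 = 3; t_4 = 2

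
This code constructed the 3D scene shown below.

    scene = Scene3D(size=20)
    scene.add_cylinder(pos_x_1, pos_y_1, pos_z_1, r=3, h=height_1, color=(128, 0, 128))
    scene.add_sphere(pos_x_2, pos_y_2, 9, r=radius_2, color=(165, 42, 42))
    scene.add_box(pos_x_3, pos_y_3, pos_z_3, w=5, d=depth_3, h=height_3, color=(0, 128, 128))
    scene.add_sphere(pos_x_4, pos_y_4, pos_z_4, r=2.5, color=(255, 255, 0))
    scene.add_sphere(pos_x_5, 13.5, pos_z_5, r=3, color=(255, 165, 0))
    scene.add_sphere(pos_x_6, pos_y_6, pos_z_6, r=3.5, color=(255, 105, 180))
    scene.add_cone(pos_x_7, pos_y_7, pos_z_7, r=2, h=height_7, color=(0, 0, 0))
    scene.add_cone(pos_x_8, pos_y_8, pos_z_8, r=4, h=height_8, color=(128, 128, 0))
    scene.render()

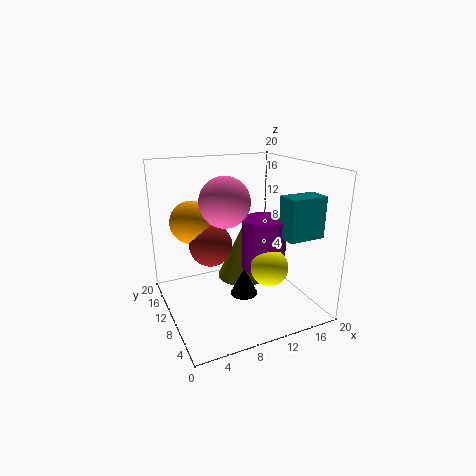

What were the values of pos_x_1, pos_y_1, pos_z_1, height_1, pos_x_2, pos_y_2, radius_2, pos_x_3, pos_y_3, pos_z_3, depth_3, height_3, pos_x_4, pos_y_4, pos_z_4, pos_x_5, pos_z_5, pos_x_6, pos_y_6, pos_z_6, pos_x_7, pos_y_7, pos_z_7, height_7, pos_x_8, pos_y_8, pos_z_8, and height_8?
pos_x_1 = 13; pos_y_1 = 8; pos_z_1 = 6; height_1 = 7; pos_x_2 = 6.5; pos_y_2 = 11.5; radius_2 = 3; pos_x_3 = 14; pos_y_3 = 3; pos_z_3 = 11; depth_3 = 3; height_3 = 5.5; pos_x_4 = 12.5; pos_y_4 = 5.5; pos_z_4 = 7; pos_x_5 = 4.5; pos_z_5 = 12; pos_x_6 = 8.5; pos_y_6 = 11; pos_z_6 = 15; pos_x_7 = 11; pos_y_7 = 10; pos_z_7 = 1; height_7 = 4; pos_x_8 = 13; pos_y_8 = 14.5; pos_z_8 = 1.5; height_8 = 8.5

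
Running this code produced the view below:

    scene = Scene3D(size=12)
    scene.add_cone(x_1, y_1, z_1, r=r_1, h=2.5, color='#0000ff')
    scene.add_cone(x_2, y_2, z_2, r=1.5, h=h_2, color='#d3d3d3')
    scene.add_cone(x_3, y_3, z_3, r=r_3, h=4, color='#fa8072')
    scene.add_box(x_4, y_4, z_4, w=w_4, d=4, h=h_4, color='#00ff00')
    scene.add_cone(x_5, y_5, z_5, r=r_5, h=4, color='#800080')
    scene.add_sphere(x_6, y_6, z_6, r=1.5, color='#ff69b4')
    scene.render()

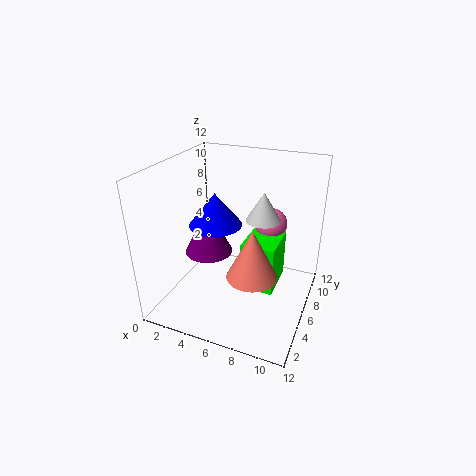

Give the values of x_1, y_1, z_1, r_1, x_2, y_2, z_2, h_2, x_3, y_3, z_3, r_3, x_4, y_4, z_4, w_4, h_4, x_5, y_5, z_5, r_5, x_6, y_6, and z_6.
x_1 = 5
y_1 = 4
z_1 = 8
r_1 = 2
x_2 = 7.5
y_2 = 8
z_2 = 7
h_2 = 2.5
x_3 = 8
y_3 = 4
z_3 = 4
r_3 = 2
x_4 = 6
y_4 = 6.5
z_4 = 0.5
w_4 = 3
h_4 = 4.5
x_5 = 3.5
y_5 = 5.5
z_5 = 4.5
r_5 = 2
x_6 = 7.5
y_6 = 10.5
z_6 = 5.5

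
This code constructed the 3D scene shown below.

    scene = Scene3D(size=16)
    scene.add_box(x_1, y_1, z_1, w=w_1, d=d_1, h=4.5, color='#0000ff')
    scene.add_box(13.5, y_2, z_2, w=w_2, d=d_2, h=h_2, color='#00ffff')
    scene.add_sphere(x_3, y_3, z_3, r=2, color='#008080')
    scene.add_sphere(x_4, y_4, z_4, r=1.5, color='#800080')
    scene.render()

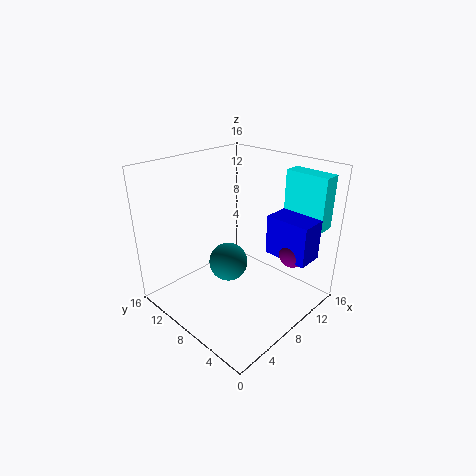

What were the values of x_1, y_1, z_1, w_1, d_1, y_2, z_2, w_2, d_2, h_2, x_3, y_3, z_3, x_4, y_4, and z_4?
x_1 = 10.5
y_1 = 1
z_1 = 6
w_1 = 3
d_1 = 5
y_2 = 1
z_2 = 9
w_2 = 2
d_2 = 5
h_2 = 6
x_3 = 5.5
y_3 = 7
z_3 = 6.5
x_4 = 11.5
y_4 = 3
z_4 = 6.5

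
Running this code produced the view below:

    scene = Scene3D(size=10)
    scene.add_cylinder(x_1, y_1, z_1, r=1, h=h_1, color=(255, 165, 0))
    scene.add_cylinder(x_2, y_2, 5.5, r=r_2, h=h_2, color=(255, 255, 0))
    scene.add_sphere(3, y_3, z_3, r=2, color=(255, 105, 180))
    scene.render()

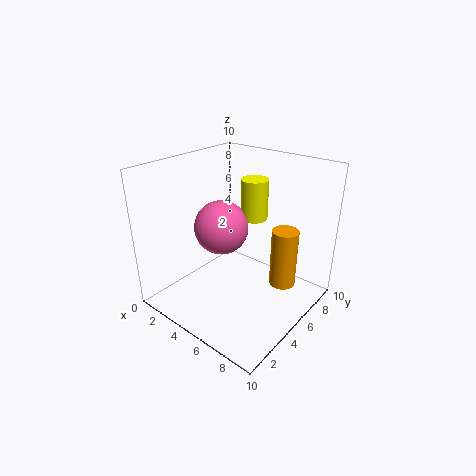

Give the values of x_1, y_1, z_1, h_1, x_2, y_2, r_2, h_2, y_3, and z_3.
x_1 = 7; y_1 = 8; z_1 = 0.5; h_1 = 4.5; x_2 = 4.5; y_2 = 7.5; r_2 = 1; h_2 = 3; y_3 = 5.5; z_3 = 5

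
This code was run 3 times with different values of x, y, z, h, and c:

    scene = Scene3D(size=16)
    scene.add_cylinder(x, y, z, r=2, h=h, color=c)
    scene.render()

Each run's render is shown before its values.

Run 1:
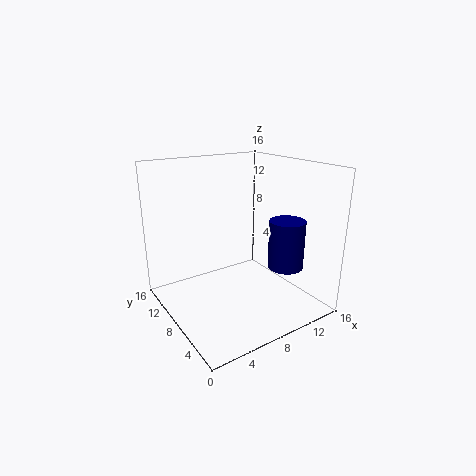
x = 12.5; y = 5; z = 4.5; h = 5.5; c = 'navy'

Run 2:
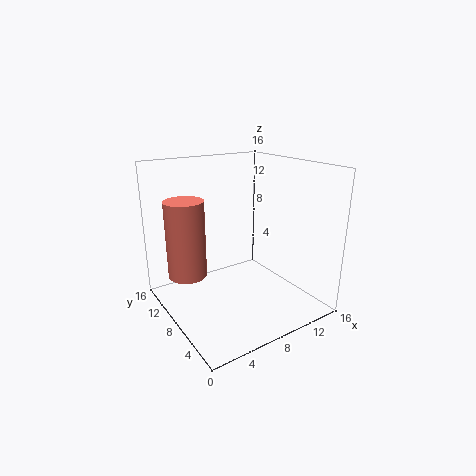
x = 2; y = 8.5; z = 5; h = 8; c = 'salmon'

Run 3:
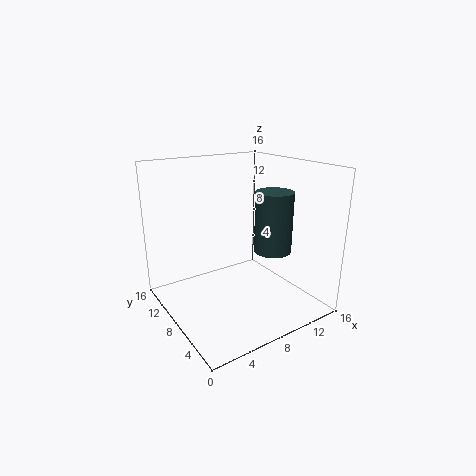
x = 10.5; y = 5; z = 7; h = 6.5; c = 'darkslategray'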